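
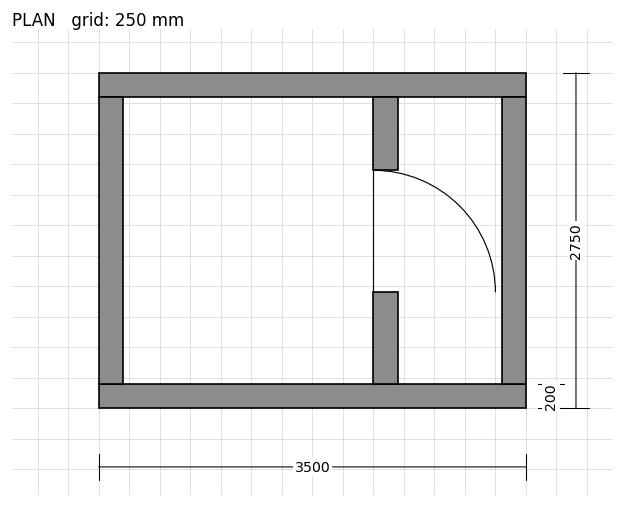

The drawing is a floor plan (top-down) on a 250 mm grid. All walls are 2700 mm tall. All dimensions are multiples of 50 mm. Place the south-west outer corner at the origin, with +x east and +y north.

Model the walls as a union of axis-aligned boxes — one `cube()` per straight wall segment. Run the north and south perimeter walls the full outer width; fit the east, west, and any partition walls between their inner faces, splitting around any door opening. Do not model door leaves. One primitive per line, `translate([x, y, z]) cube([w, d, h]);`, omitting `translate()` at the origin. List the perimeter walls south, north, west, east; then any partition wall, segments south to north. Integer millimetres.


cube([3500, 200, 2700]);
translate([0, 2550, 0]) cube([3500, 200, 2700]);
translate([0, 200, 0]) cube([200, 2350, 2700]);
translate([3300, 200, 0]) cube([200, 2350, 2700]);
translate([2250, 200, 0]) cube([200, 750, 2700]);
translate([2250, 1950, 0]) cube([200, 600, 2700]);


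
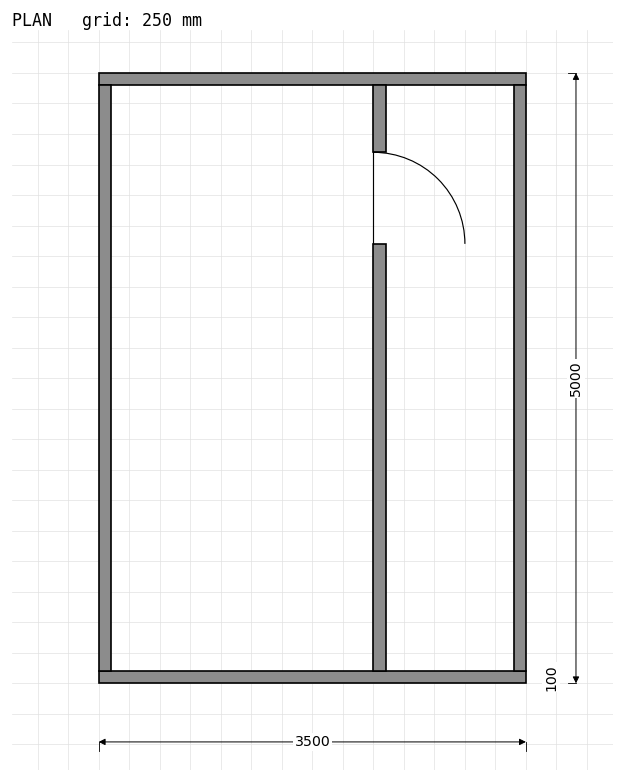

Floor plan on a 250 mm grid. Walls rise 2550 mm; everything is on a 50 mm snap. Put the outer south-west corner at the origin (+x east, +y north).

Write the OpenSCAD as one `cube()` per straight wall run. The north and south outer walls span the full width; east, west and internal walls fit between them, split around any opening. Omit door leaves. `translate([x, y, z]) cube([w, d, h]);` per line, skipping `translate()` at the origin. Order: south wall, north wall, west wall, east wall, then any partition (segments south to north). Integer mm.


cube([3500, 100, 2550]);
translate([0, 4900, 0]) cube([3500, 100, 2550]);
translate([0, 100, 0]) cube([100, 4800, 2550]);
translate([3400, 100, 0]) cube([100, 4800, 2550]);
translate([2250, 100, 0]) cube([100, 3500, 2550]);
translate([2250, 4350, 0]) cube([100, 550, 2550]);


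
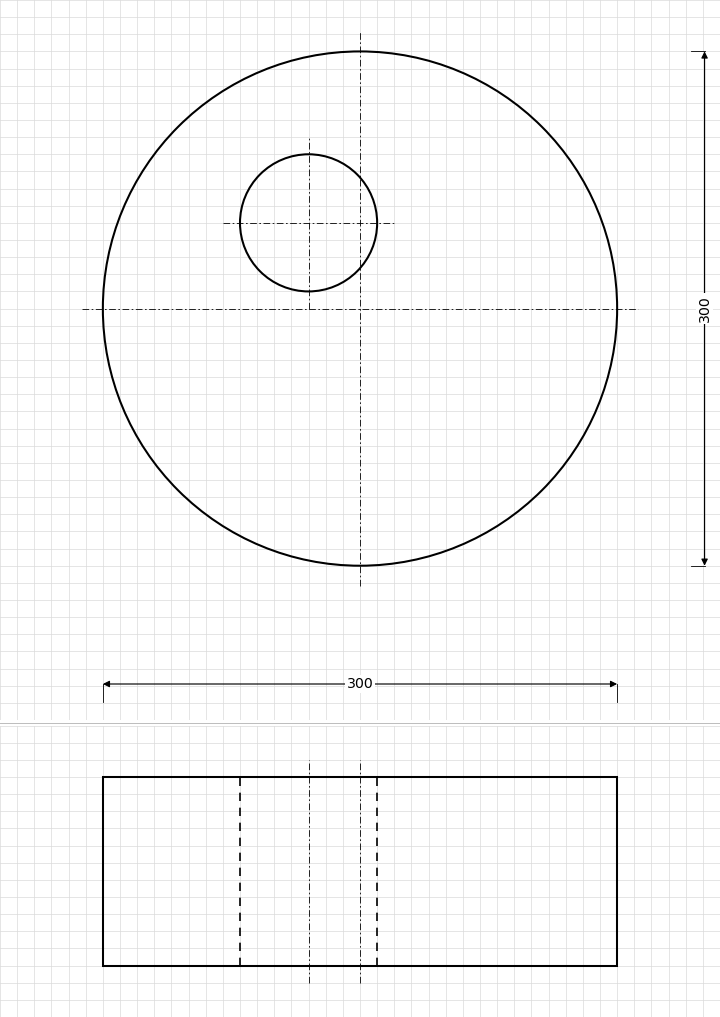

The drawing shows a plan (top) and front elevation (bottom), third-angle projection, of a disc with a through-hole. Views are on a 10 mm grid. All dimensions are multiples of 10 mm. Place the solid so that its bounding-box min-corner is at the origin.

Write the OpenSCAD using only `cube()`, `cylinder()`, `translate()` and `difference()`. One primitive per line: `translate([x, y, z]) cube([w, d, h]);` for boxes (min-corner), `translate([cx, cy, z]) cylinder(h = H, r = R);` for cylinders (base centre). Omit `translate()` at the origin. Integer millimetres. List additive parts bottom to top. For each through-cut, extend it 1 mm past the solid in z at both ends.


difference() {
  translate([150, 150, 0]) cylinder(h = 110, r = 150);
  translate([120, 200, -1]) cylinder(h = 112, r = 40);
}


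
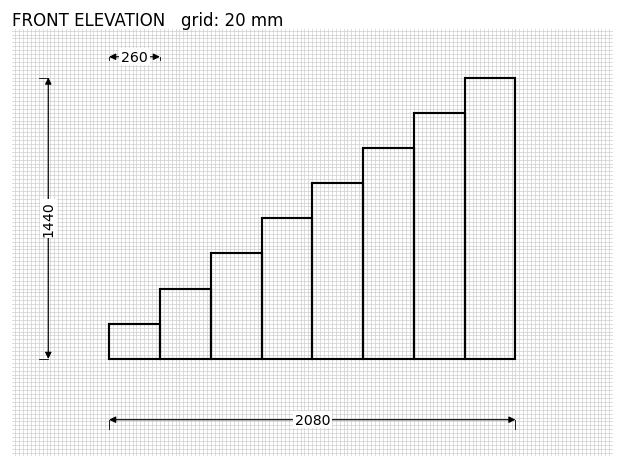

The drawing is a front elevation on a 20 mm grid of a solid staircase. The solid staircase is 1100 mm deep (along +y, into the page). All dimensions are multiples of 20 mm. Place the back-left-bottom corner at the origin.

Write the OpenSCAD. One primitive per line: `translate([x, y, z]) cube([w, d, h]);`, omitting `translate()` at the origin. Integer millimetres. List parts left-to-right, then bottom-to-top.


cube([260, 1100, 180]);
translate([260, 0, 0]) cube([260, 1100, 360]);
translate([520, 0, 0]) cube([260, 1100, 540]);
translate([780, 0, 0]) cube([260, 1100, 720]);
translate([1040, 0, 0]) cube([260, 1100, 900]);
translate([1300, 0, 0]) cube([260, 1100, 1080]);
translate([1560, 0, 0]) cube([260, 1100, 1260]);
translate([1820, 0, 0]) cube([260, 1100, 1440]);


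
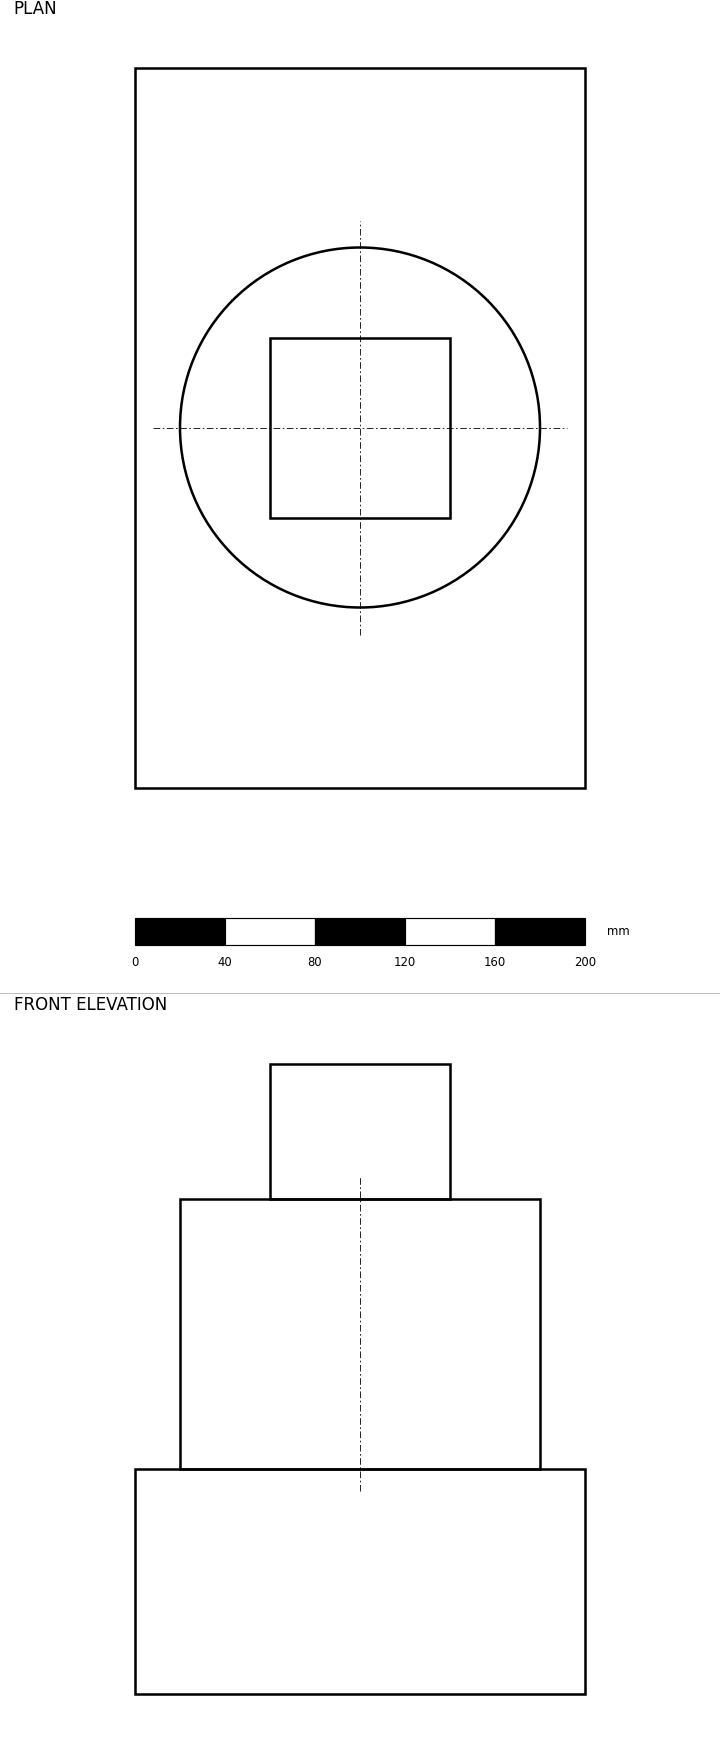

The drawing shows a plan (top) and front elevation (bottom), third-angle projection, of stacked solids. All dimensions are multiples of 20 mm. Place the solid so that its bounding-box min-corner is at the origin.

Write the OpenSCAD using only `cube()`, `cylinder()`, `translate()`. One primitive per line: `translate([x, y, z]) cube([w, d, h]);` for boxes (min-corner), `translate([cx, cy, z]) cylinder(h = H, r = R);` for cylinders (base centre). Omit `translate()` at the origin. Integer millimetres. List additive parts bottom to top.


cube([200, 320, 100]);
translate([100, 160, 100]) cylinder(h = 120, r = 80);
translate([60, 120, 220]) cube([80, 80, 60]);


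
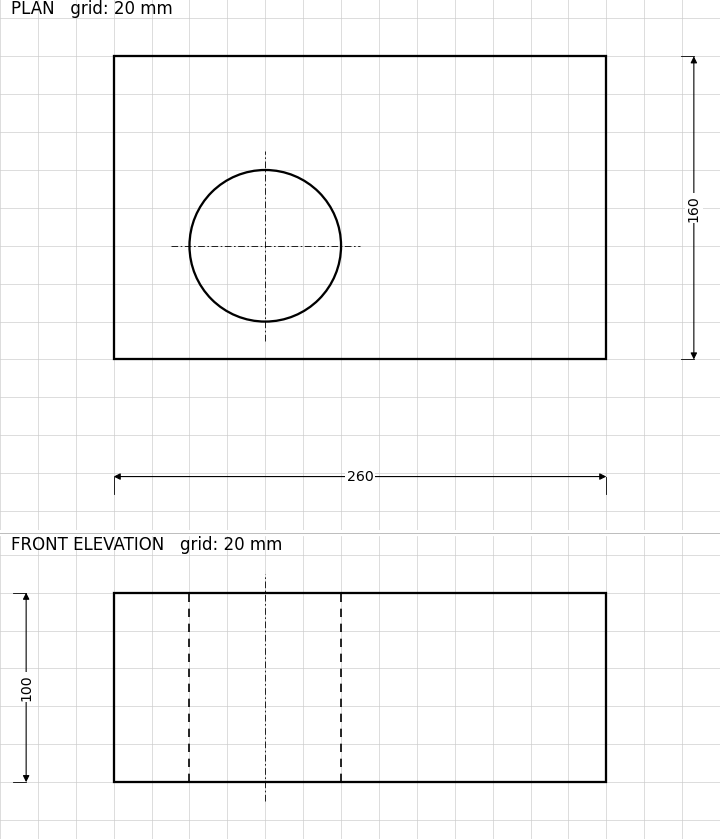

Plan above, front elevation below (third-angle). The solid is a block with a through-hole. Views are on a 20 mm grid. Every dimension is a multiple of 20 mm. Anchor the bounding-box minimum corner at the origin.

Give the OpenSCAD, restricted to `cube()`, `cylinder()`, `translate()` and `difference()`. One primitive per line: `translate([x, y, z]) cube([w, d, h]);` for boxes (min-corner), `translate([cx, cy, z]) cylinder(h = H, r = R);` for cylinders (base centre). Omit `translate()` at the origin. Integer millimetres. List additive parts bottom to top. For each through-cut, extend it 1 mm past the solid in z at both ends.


difference() {
  cube([260, 160, 100]);
  translate([80, 60, -1]) cylinder(h = 102, r = 40);
}


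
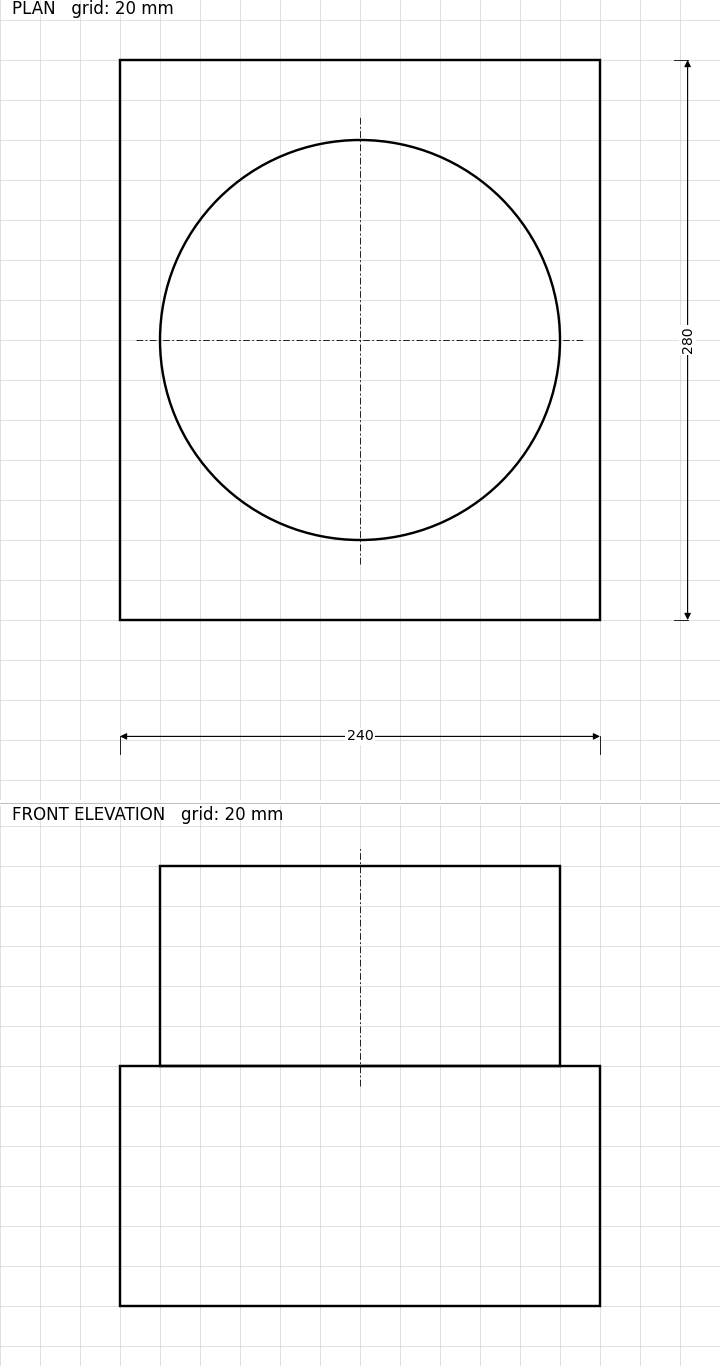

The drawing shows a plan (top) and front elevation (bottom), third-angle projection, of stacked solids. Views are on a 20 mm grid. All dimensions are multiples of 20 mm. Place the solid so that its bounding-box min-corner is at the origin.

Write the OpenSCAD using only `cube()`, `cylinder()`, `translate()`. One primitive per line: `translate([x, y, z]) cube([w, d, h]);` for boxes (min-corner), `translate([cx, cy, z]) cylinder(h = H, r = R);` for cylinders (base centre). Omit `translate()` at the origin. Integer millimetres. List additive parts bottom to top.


cube([240, 280, 120]);
translate([120, 140, 120]) cylinder(h = 100, r = 100);


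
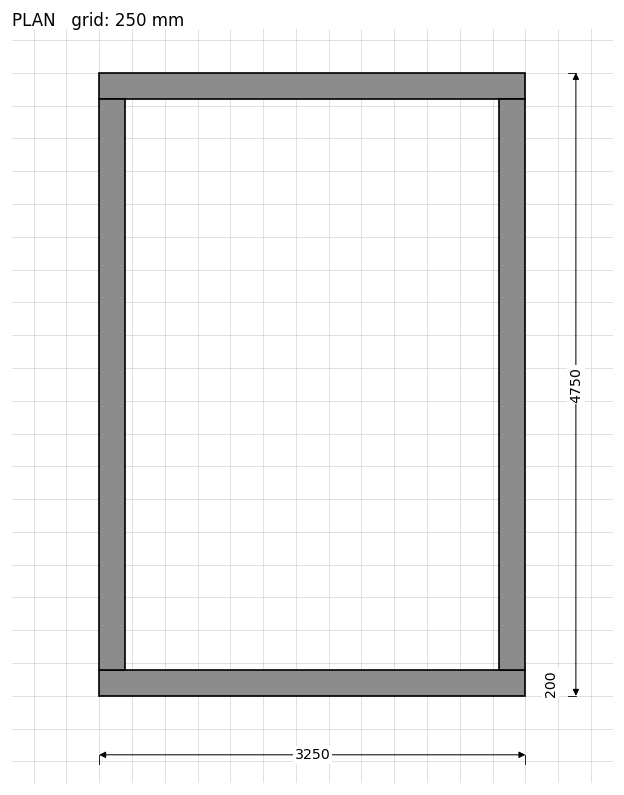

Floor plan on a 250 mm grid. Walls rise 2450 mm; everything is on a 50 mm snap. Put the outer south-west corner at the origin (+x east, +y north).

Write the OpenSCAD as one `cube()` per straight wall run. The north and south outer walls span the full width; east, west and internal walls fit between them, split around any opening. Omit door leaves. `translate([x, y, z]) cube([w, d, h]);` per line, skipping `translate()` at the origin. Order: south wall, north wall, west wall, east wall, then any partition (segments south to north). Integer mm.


cube([3250, 200, 2450]);
translate([0, 4550, 0]) cube([3250, 200, 2450]);
translate([0, 200, 0]) cube([200, 4350, 2450]);
translate([3050, 200, 0]) cube([200, 4350, 2450]);


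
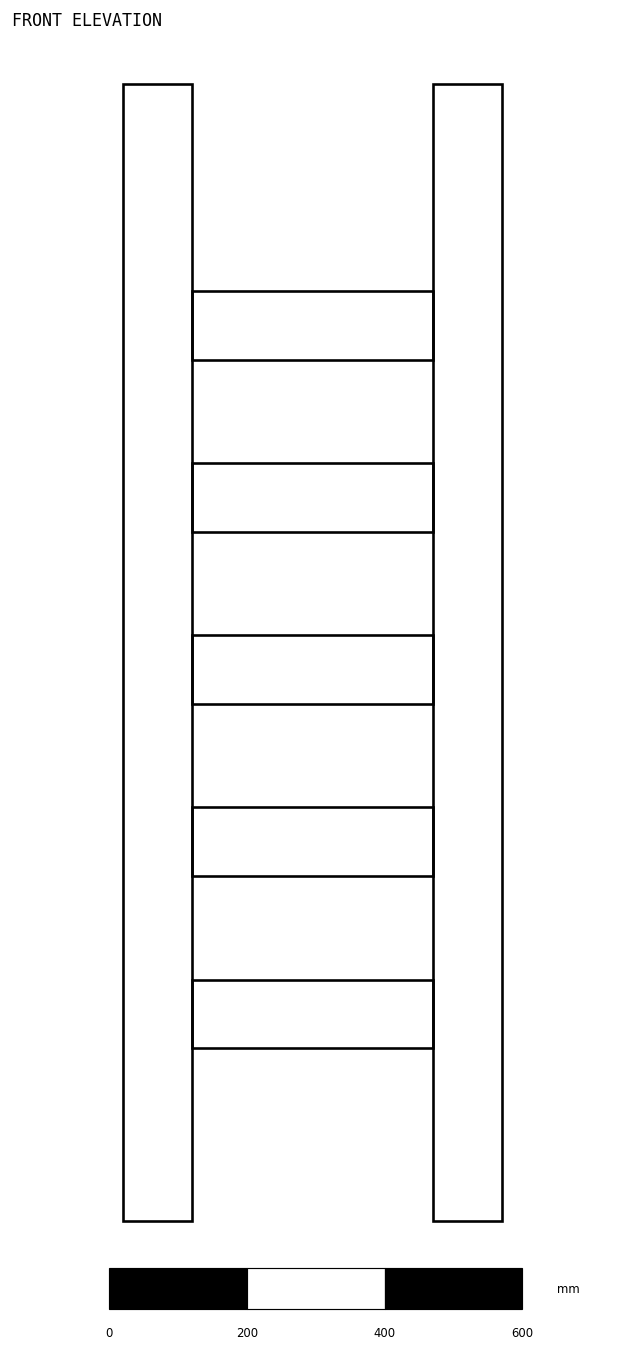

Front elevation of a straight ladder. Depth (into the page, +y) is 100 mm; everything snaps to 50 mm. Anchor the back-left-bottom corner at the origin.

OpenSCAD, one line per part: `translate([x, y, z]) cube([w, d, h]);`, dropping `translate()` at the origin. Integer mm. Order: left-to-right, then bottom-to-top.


cube([100, 100, 1650]);
translate([100, 0, 250]) cube([350, 100, 100]);
translate([100, 0, 500]) cube([350, 100, 100]);
translate([100, 0, 750]) cube([350, 100, 100]);
translate([100, 0, 1000]) cube([350, 100, 100]);
translate([100, 0, 1250]) cube([350, 100, 100]);
translate([450, 0, 0]) cube([100, 100, 1650]);


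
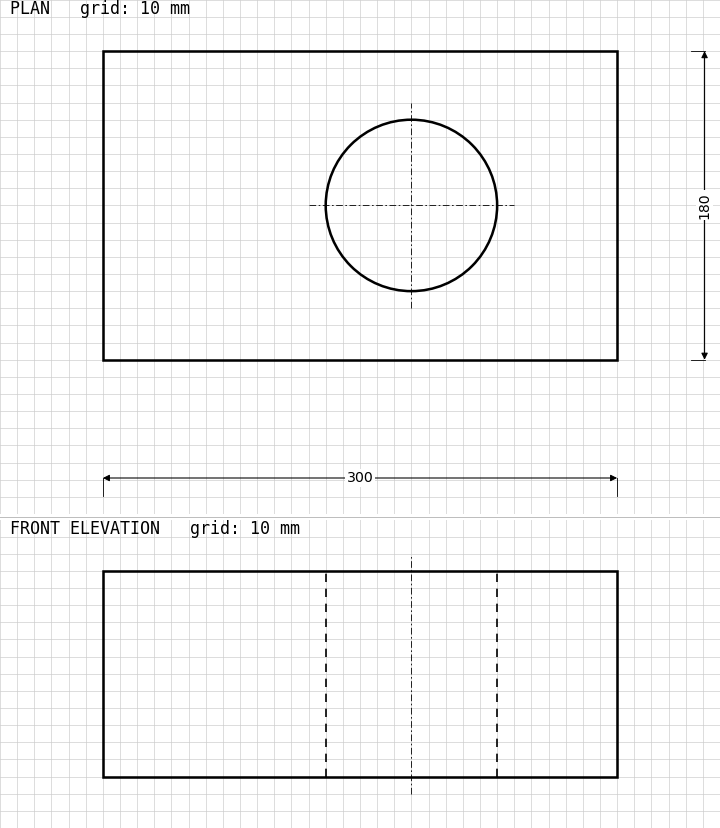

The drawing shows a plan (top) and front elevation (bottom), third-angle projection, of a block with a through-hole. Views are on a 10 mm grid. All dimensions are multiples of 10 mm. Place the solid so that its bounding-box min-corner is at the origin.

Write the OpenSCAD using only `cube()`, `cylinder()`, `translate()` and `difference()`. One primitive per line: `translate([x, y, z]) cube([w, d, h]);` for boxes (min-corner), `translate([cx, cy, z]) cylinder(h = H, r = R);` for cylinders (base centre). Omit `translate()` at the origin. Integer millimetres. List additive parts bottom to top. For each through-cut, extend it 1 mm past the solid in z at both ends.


difference() {
  cube([300, 180, 120]);
  translate([180, 90, -1]) cylinder(h = 122, r = 50);
}


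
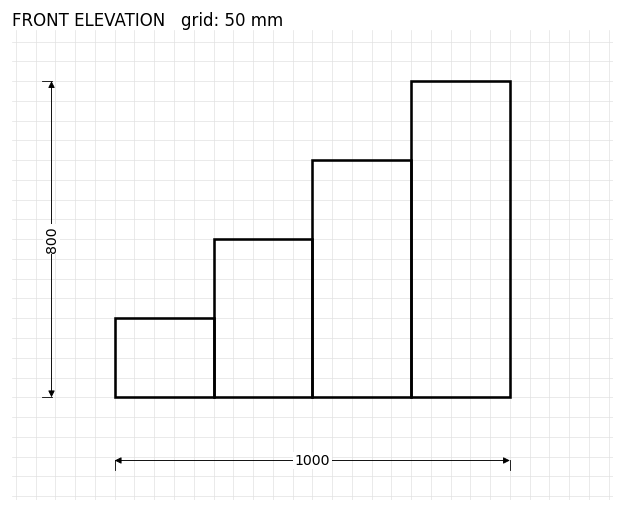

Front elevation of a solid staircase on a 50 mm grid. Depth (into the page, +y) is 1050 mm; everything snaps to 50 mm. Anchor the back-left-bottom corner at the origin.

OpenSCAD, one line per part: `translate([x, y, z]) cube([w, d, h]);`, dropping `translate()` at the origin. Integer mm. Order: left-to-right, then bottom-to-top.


cube([250, 1050, 200]);
translate([250, 0, 0]) cube([250, 1050, 400]);
translate([500, 0, 0]) cube([250, 1050, 600]);
translate([750, 0, 0]) cube([250, 1050, 800]);


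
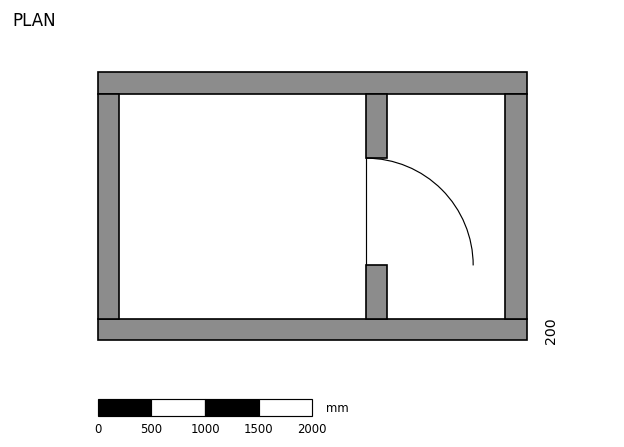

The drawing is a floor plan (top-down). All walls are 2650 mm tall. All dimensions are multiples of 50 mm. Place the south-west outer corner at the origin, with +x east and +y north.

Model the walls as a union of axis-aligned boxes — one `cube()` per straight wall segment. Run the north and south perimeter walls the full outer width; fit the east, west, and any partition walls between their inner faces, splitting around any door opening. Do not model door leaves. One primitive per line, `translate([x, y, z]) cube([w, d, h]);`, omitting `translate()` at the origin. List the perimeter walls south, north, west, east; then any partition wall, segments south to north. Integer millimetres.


cube([4000, 200, 2650]);
translate([0, 2300, 0]) cube([4000, 200, 2650]);
translate([0, 200, 0]) cube([200, 2100, 2650]);
translate([3800, 200, 0]) cube([200, 2100, 2650]);
translate([2500, 200, 0]) cube([200, 500, 2650]);
translate([2500, 1700, 0]) cube([200, 600, 2650]);


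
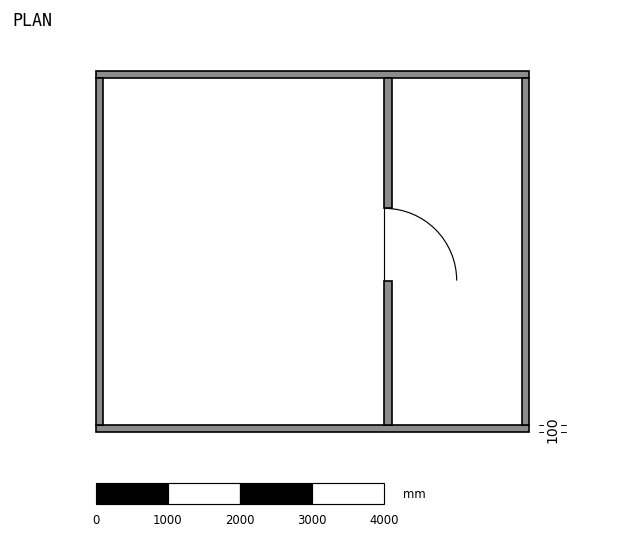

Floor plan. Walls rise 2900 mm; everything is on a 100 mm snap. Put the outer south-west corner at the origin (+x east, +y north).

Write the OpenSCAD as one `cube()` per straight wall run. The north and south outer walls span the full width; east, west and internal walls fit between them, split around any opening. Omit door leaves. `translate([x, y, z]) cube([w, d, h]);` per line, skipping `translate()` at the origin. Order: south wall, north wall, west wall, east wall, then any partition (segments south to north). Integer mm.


cube([6000, 100, 2900]);
translate([0, 4900, 0]) cube([6000, 100, 2900]);
translate([0, 100, 0]) cube([100, 4800, 2900]);
translate([5900, 100, 0]) cube([100, 4800, 2900]);
translate([4000, 100, 0]) cube([100, 2000, 2900]);
translate([4000, 3100, 0]) cube([100, 1800, 2900]);


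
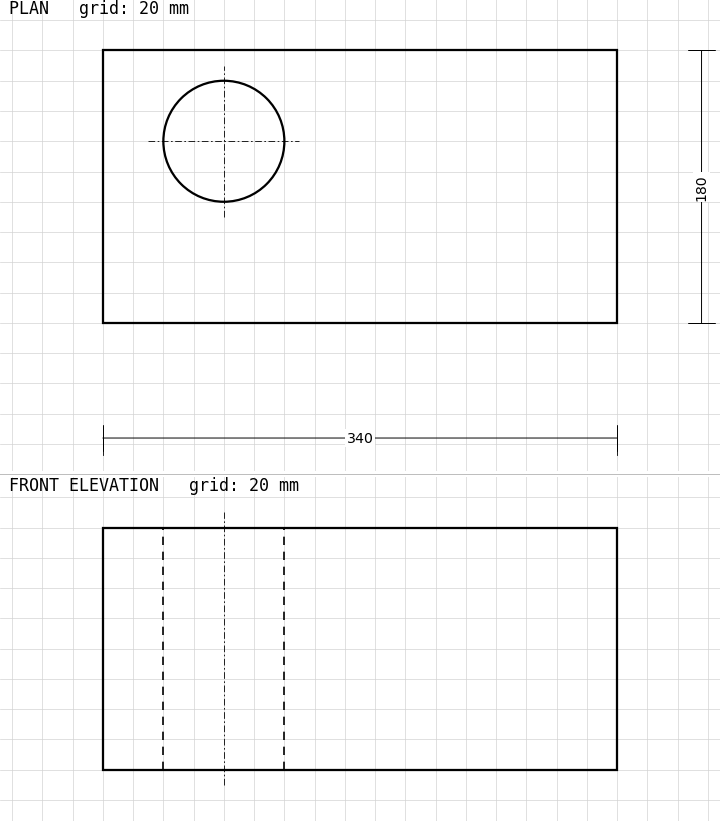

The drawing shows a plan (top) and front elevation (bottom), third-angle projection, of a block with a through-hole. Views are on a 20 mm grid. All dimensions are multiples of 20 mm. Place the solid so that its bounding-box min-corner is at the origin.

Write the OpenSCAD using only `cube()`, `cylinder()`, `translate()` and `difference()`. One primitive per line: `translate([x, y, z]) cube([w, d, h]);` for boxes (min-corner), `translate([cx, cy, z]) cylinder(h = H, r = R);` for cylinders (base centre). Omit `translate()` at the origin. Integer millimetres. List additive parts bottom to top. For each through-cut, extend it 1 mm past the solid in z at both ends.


difference() {
  cube([340, 180, 160]);
  translate([80, 120, -1]) cylinder(h = 162, r = 40);
}


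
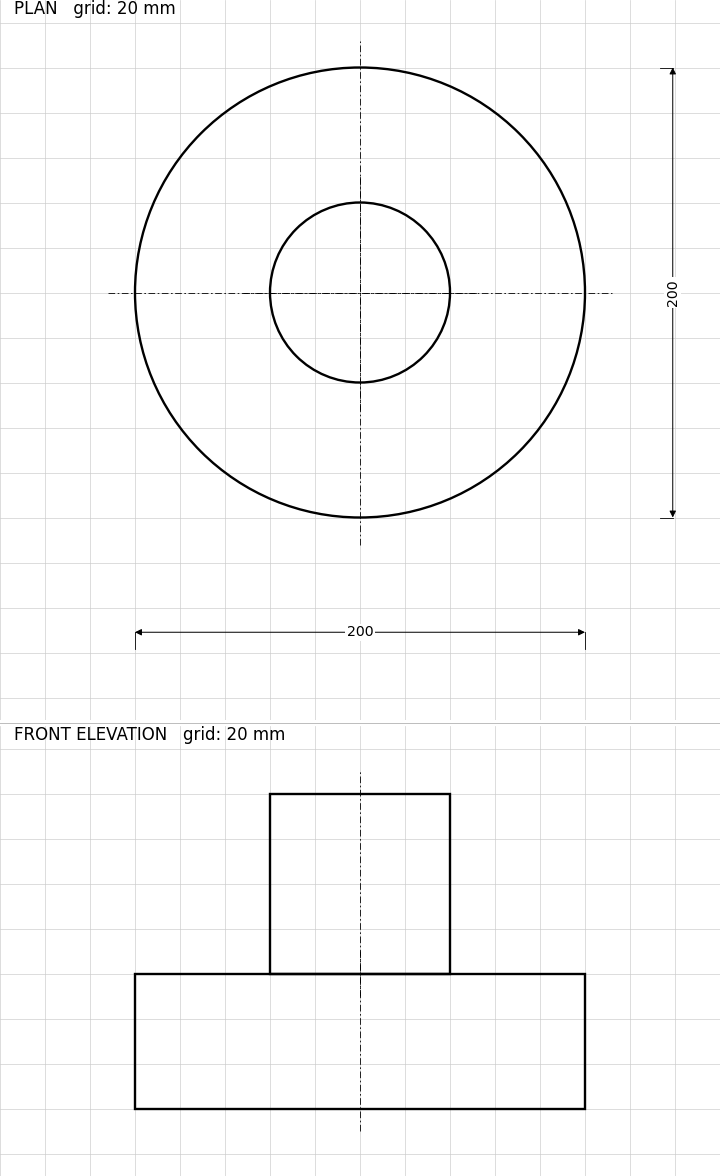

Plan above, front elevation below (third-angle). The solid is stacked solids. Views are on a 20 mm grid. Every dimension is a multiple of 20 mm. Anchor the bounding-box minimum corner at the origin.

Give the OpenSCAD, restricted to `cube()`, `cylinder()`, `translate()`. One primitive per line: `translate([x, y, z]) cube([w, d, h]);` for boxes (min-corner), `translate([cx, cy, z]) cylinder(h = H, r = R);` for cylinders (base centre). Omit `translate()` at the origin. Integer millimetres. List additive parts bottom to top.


translate([100, 100, 0]) cylinder(h = 60, r = 100);
translate([100, 100, 60]) cylinder(h = 80, r = 40);


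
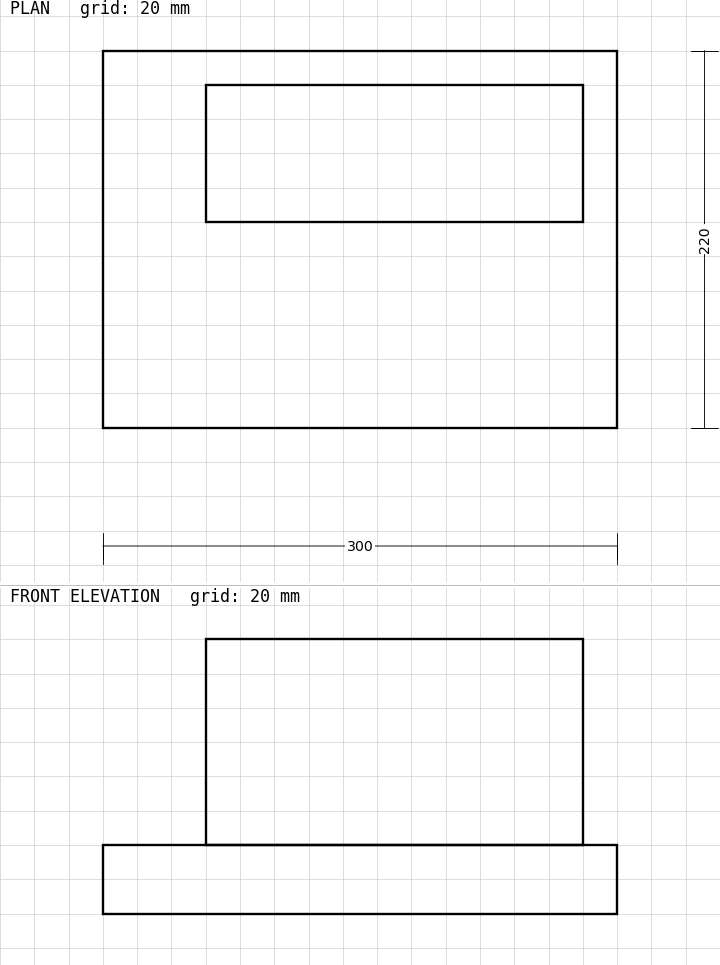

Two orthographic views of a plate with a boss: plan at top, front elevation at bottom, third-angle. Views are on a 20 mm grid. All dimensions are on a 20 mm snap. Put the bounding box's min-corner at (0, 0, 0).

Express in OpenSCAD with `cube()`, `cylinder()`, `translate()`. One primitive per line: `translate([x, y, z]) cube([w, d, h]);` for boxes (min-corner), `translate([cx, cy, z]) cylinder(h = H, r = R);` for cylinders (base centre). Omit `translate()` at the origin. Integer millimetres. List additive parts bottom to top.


cube([300, 220, 40]);
translate([60, 120, 40]) cube([220, 80, 120]);


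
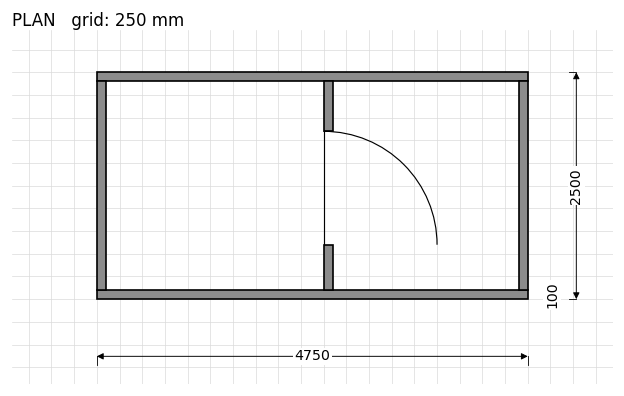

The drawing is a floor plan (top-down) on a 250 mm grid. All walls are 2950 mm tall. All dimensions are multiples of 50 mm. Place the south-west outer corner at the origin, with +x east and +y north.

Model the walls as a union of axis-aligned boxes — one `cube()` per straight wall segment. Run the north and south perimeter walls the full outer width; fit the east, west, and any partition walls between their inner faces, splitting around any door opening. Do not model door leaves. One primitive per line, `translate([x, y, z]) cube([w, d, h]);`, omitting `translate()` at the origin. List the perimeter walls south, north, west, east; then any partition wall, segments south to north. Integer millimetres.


cube([4750, 100, 2950]);
translate([0, 2400, 0]) cube([4750, 100, 2950]);
translate([0, 100, 0]) cube([100, 2300, 2950]);
translate([4650, 100, 0]) cube([100, 2300, 2950]);
translate([2500, 100, 0]) cube([100, 500, 2950]);
translate([2500, 1850, 0]) cube([100, 550, 2950]);


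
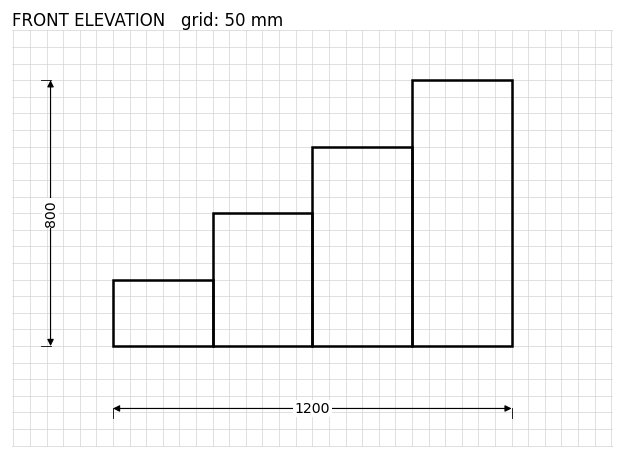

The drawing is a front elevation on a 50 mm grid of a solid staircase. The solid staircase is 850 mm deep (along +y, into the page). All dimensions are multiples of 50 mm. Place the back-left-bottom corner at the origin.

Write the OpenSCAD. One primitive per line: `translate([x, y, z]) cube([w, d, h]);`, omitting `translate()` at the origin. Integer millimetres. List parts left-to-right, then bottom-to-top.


cube([300, 850, 200]);
translate([300, 0, 0]) cube([300, 850, 400]);
translate([600, 0, 0]) cube([300, 850, 600]);
translate([900, 0, 0]) cube([300, 850, 800]);


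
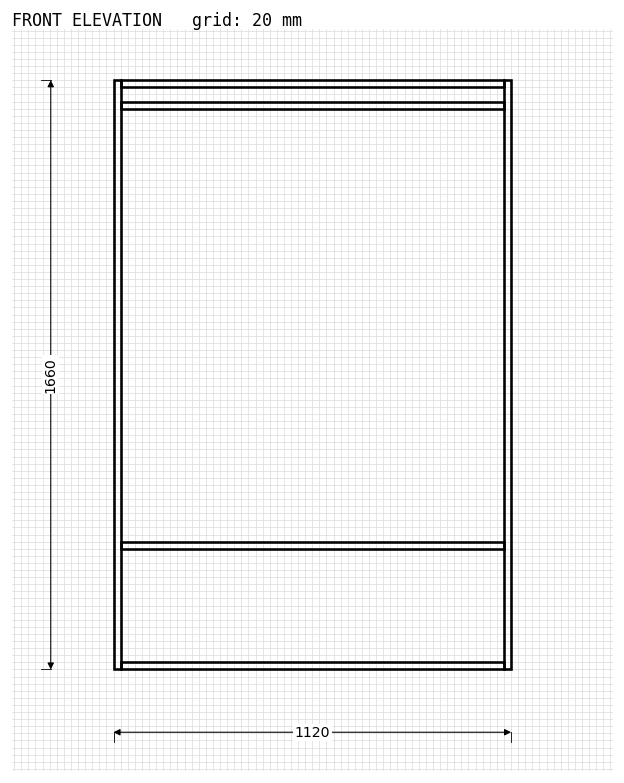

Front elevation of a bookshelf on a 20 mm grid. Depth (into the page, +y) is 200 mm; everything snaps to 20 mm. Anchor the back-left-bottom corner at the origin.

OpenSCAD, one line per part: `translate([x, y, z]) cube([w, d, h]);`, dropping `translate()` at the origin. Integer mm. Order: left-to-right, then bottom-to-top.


cube([20, 200, 1660]);
translate([20, 0, 0]) cube([1080, 200, 20]);
translate([20, 0, 340]) cube([1080, 200, 20]);
translate([20, 0, 1580]) cube([1080, 200, 20]);
translate([20, 0, 1640]) cube([1080, 200, 20]);
translate([1100, 0, 0]) cube([20, 200, 1660]);


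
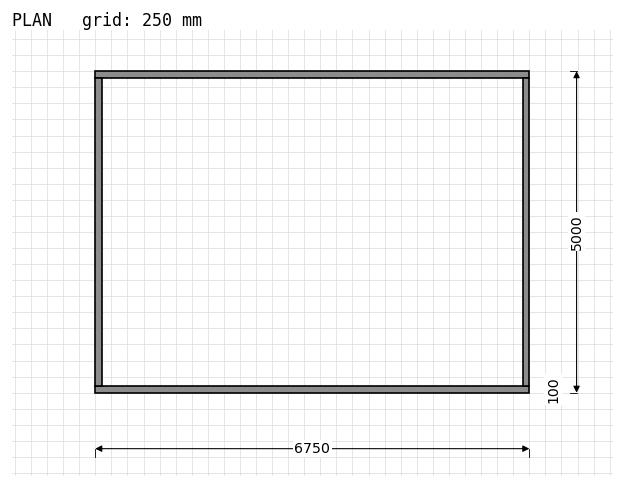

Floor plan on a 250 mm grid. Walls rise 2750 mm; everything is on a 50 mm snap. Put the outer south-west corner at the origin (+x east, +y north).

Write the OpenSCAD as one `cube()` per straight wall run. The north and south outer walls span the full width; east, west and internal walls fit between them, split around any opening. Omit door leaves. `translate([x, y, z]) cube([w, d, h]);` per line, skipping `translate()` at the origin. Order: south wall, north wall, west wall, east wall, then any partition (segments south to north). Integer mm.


cube([6750, 100, 2750]);
translate([0, 4900, 0]) cube([6750, 100, 2750]);
translate([0, 100, 0]) cube([100, 4800, 2750]);
translate([6650, 100, 0]) cube([100, 4800, 2750]);


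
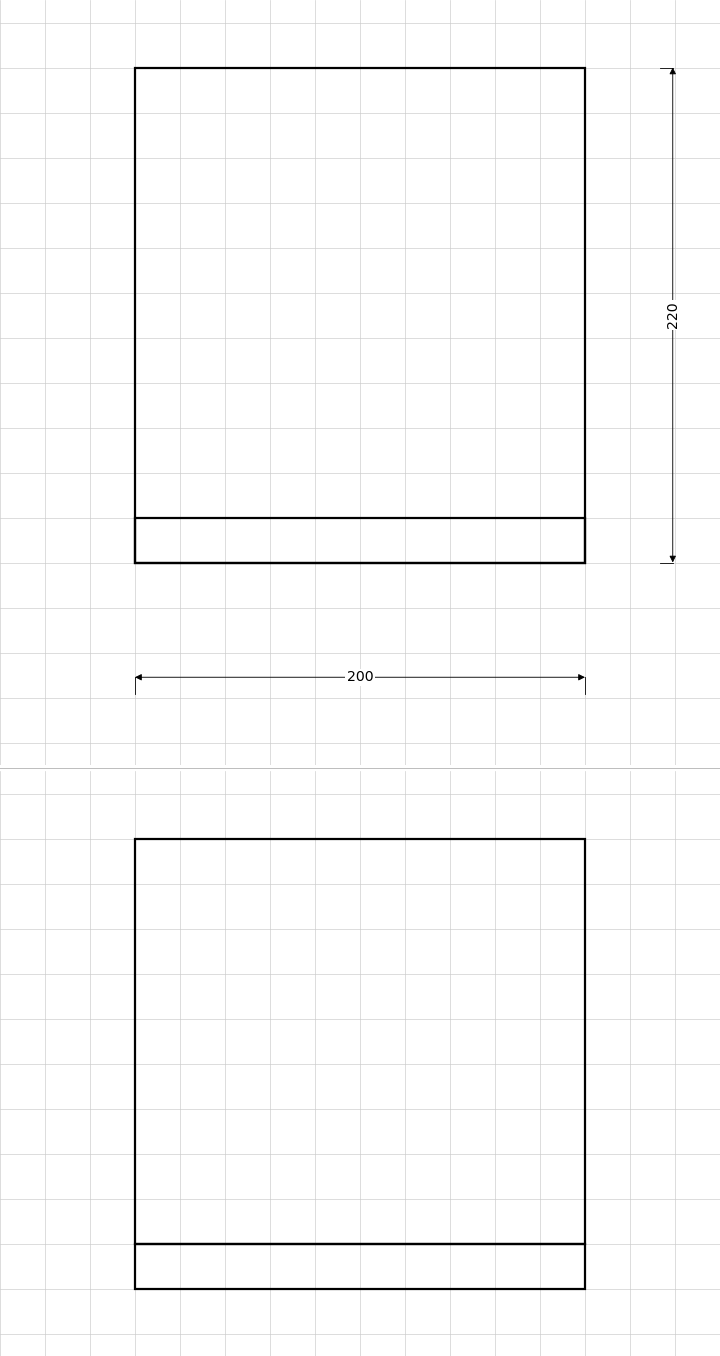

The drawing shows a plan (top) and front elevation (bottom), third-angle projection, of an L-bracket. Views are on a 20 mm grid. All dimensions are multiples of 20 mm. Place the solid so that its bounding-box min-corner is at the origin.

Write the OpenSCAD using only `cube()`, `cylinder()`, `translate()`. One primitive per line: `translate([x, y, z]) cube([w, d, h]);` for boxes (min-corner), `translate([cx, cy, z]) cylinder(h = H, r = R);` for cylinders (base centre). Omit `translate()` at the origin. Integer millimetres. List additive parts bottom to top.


cube([200, 220, 20]);
translate([0, 0, 20]) cube([200, 20, 180]);


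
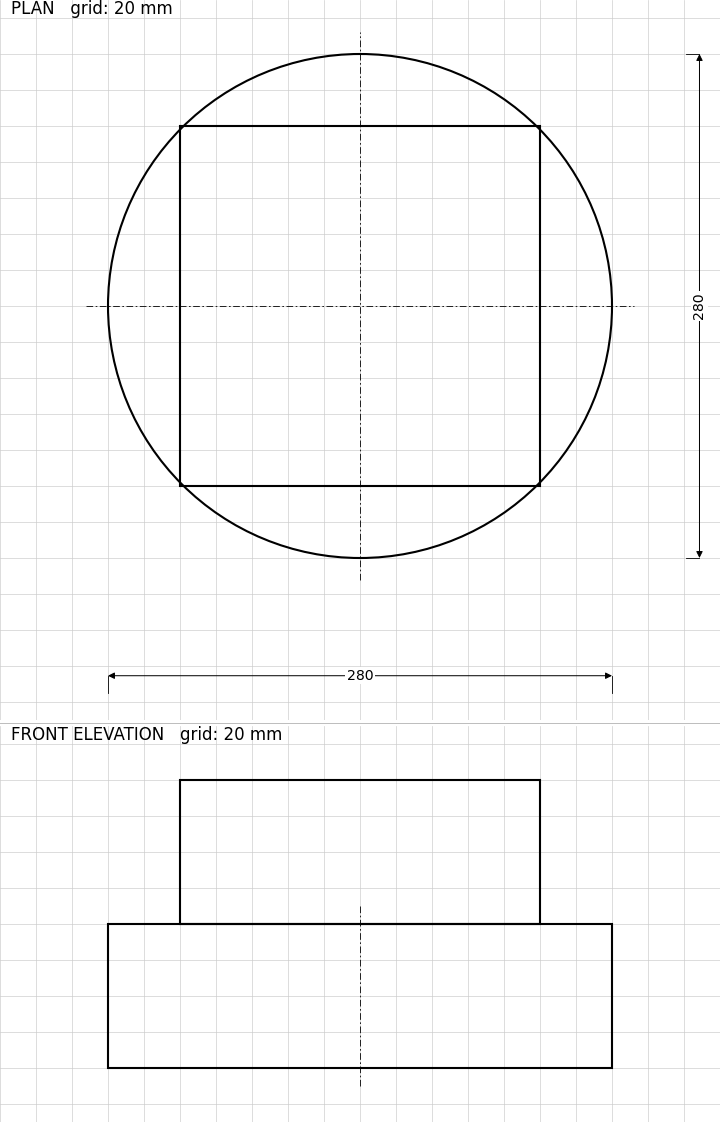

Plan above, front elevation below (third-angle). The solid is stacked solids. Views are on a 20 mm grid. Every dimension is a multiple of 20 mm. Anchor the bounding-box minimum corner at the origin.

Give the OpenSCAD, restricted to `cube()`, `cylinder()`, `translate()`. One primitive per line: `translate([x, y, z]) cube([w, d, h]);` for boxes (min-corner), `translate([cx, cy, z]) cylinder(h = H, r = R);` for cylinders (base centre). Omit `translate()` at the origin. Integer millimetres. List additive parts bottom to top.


translate([140, 140, 0]) cylinder(h = 80, r = 140);
translate([40, 40, 80]) cube([200, 200, 80]);


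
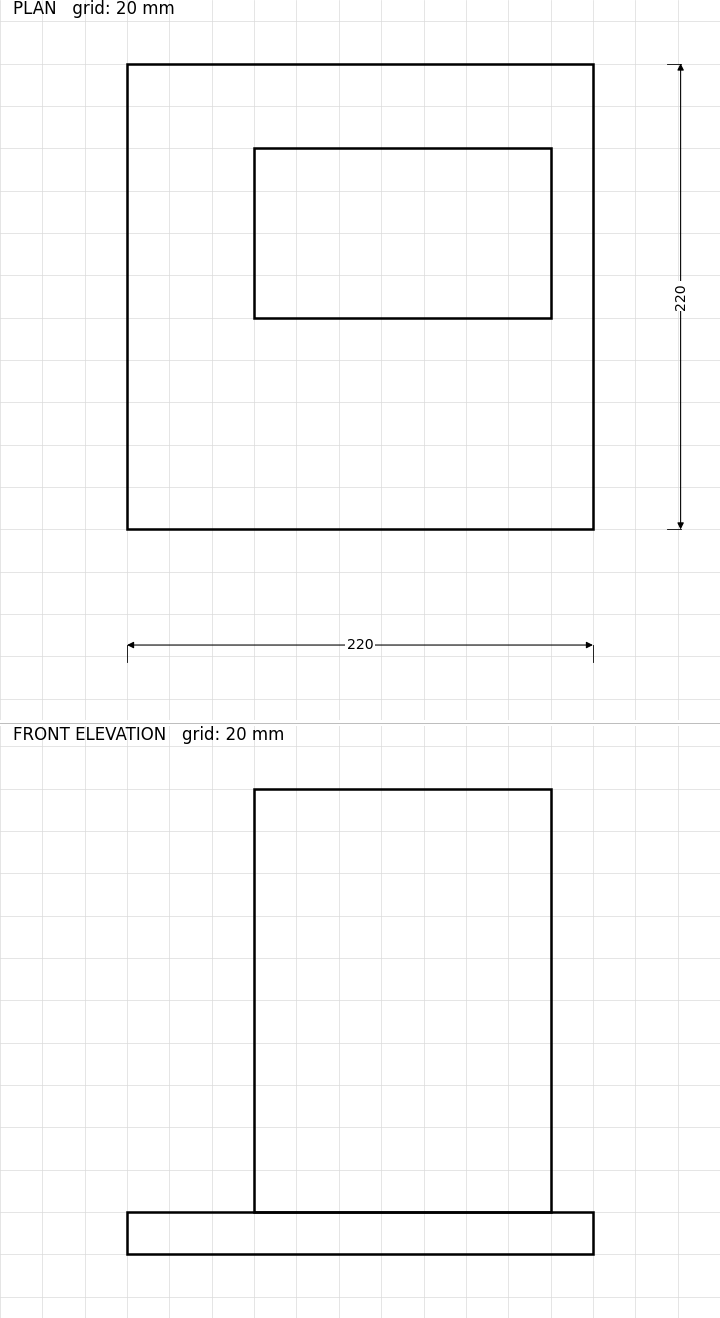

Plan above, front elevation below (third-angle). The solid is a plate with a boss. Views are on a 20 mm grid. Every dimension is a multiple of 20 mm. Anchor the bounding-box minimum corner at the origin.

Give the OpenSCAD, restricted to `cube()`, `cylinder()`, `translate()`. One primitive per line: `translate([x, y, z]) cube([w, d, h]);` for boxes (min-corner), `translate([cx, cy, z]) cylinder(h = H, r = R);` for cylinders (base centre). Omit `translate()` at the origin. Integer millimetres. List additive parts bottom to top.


cube([220, 220, 20]);
translate([60, 100, 20]) cube([140, 80, 200]);


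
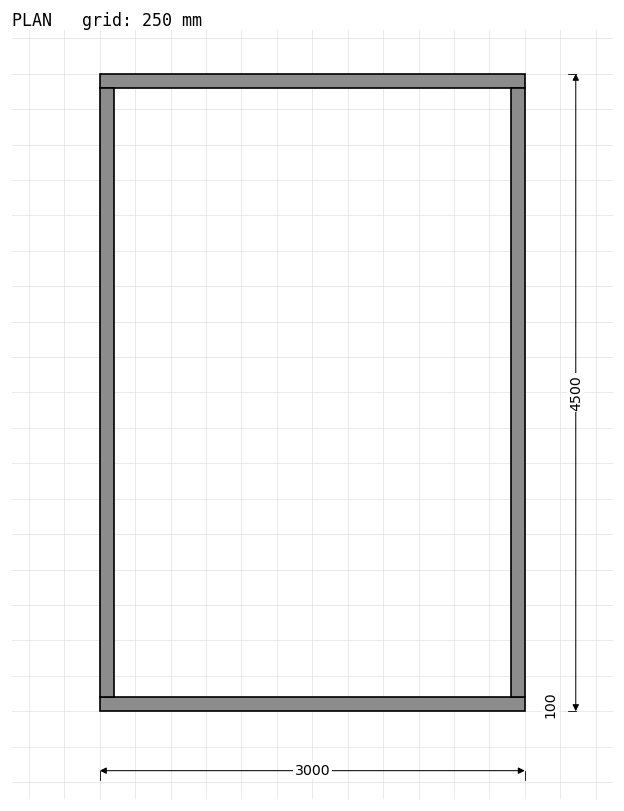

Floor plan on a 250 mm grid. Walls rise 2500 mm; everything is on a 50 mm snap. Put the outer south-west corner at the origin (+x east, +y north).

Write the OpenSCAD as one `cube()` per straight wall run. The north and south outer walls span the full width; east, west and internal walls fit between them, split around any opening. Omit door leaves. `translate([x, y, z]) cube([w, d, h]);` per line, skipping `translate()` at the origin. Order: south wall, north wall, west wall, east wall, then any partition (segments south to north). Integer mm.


cube([3000, 100, 2500]);
translate([0, 4400, 0]) cube([3000, 100, 2500]);
translate([0, 100, 0]) cube([100, 4300, 2500]);
translate([2900, 100, 0]) cube([100, 4300, 2500]);


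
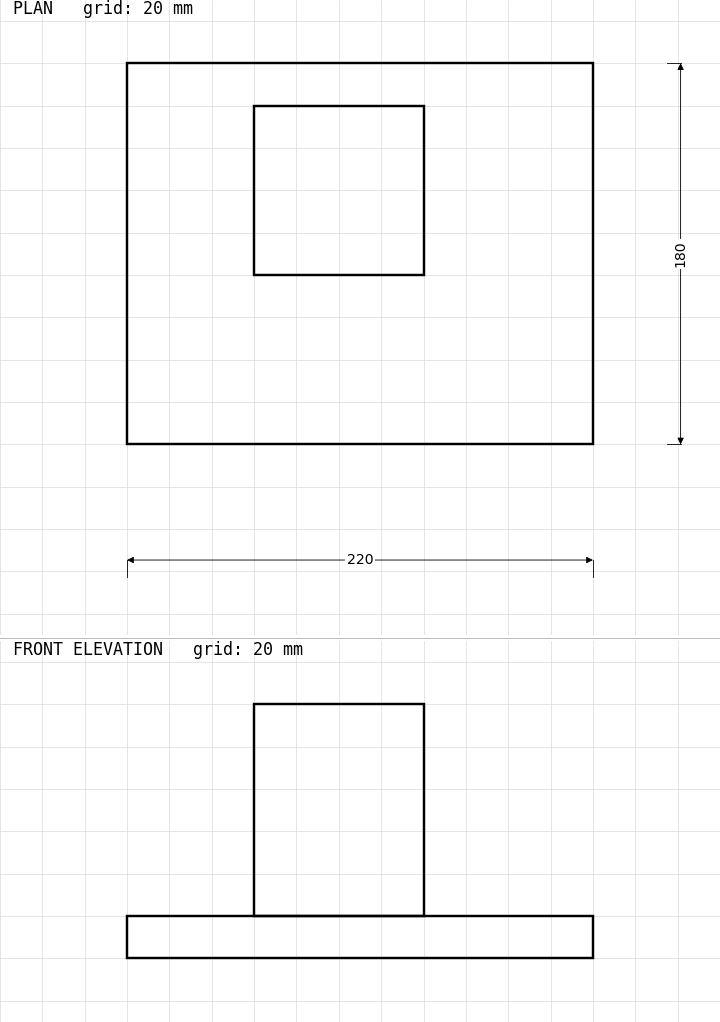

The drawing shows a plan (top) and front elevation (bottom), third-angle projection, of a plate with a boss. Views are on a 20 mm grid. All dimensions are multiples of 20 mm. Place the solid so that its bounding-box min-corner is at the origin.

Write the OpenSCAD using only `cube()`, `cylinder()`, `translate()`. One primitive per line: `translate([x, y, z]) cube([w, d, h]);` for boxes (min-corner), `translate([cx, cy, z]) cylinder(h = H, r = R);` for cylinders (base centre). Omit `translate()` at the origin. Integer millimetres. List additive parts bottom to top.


cube([220, 180, 20]);
translate([60, 80, 20]) cube([80, 80, 100]);


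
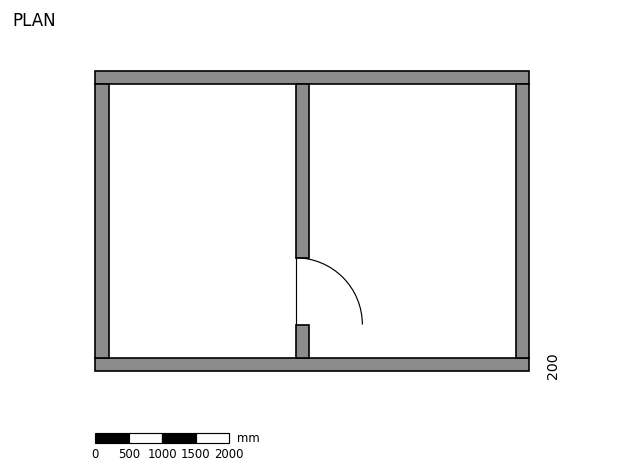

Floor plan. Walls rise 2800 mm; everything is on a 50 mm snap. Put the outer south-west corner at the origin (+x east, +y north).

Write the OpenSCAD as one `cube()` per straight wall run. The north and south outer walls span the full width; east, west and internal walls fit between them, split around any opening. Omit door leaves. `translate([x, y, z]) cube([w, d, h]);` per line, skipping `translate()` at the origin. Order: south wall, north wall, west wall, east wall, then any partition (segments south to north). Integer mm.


cube([6500, 200, 2800]);
translate([0, 4300, 0]) cube([6500, 200, 2800]);
translate([0, 200, 0]) cube([200, 4100, 2800]);
translate([6300, 200, 0]) cube([200, 4100, 2800]);
translate([3000, 200, 0]) cube([200, 500, 2800]);
translate([3000, 1700, 0]) cube([200, 2600, 2800]);


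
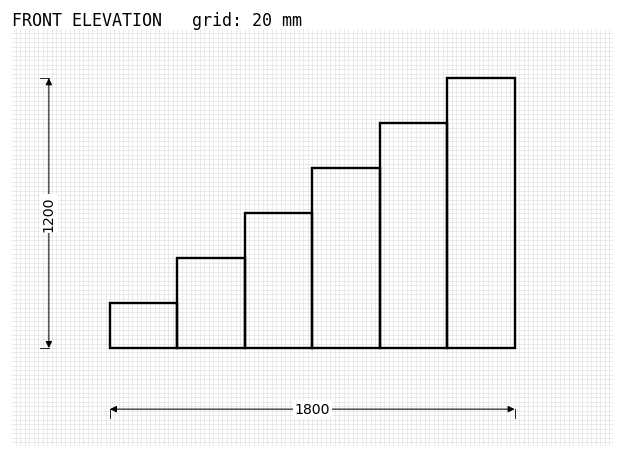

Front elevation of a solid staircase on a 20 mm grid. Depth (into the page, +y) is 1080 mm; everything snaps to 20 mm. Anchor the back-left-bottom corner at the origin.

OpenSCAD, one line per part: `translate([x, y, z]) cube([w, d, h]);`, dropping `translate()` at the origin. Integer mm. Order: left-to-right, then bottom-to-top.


cube([300, 1080, 200]);
translate([300, 0, 0]) cube([300, 1080, 400]);
translate([600, 0, 0]) cube([300, 1080, 600]);
translate([900, 0, 0]) cube([300, 1080, 800]);
translate([1200, 0, 0]) cube([300, 1080, 1000]);
translate([1500, 0, 0]) cube([300, 1080, 1200]);


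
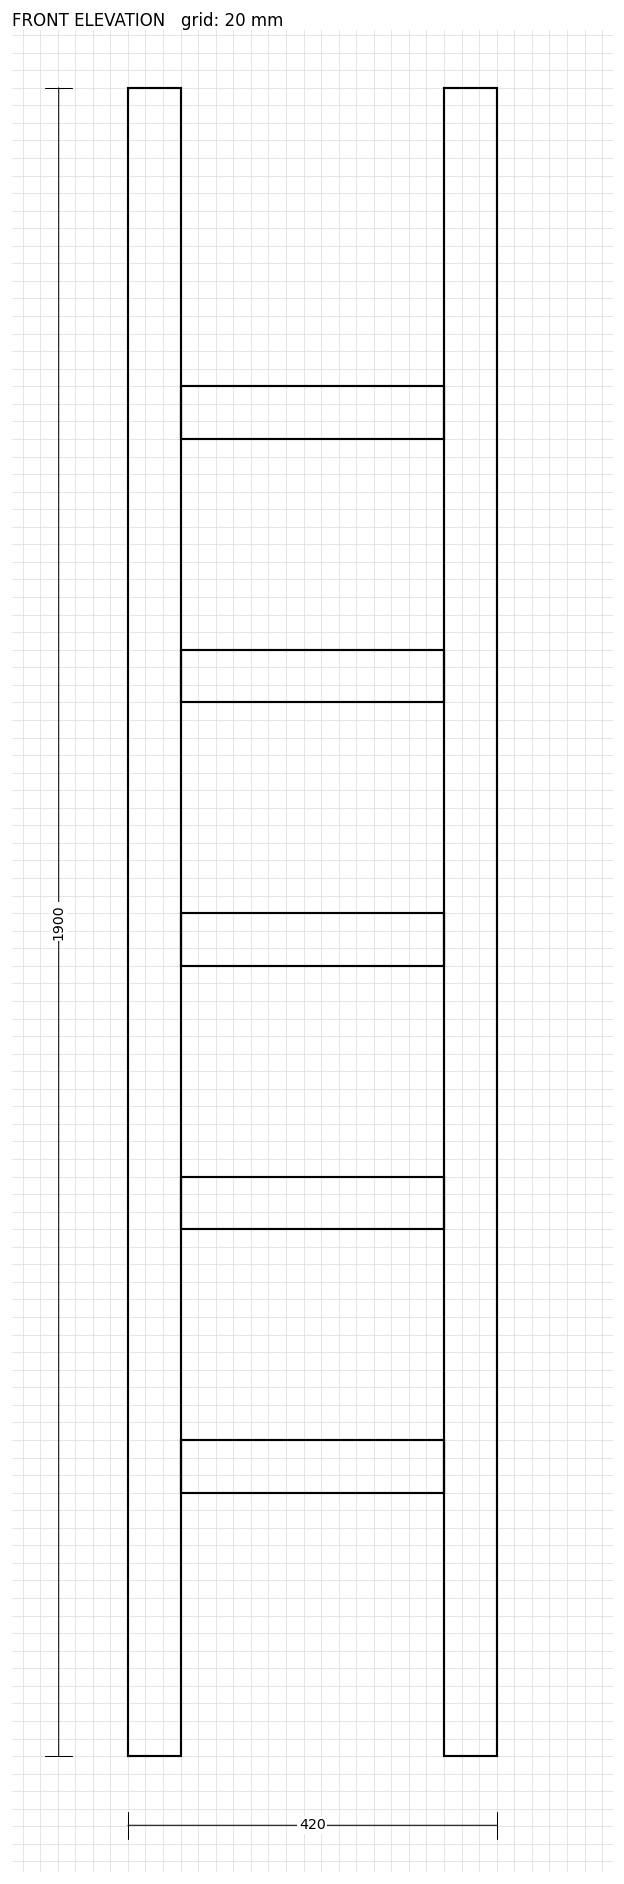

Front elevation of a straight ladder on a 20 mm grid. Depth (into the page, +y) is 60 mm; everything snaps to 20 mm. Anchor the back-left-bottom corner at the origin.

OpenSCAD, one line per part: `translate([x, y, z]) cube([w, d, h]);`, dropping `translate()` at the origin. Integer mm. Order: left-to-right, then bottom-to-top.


cube([60, 60, 1900]);
translate([60, 0, 300]) cube([300, 60, 60]);
translate([60, 0, 600]) cube([300, 60, 60]);
translate([60, 0, 900]) cube([300, 60, 60]);
translate([60, 0, 1200]) cube([300, 60, 60]);
translate([60, 0, 1500]) cube([300, 60, 60]);
translate([360, 0, 0]) cube([60, 60, 1900]);


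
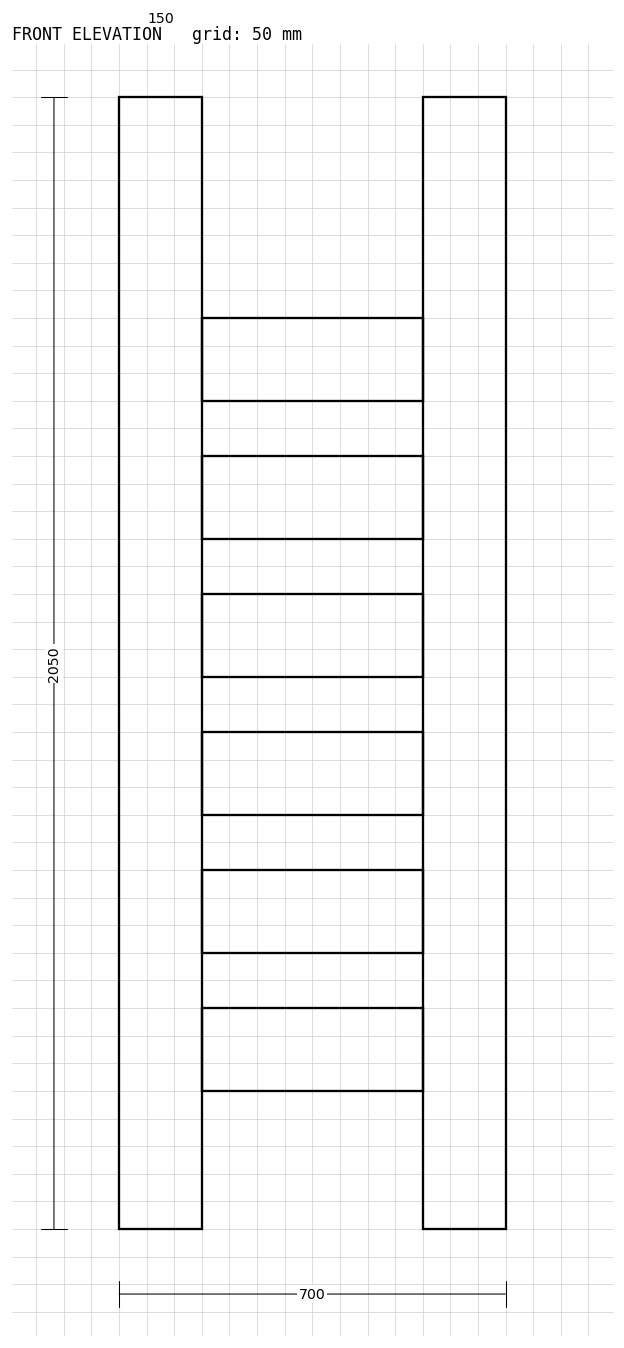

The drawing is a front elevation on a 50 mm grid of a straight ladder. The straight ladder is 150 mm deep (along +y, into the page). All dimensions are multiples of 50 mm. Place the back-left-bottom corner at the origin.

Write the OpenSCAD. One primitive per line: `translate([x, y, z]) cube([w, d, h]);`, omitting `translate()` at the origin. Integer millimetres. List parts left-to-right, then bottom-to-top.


cube([150, 150, 2050]);
translate([150, 0, 250]) cube([400, 150, 150]);
translate([150, 0, 500]) cube([400, 150, 150]);
translate([150, 0, 750]) cube([400, 150, 150]);
translate([150, 0, 1000]) cube([400, 150, 150]);
translate([150, 0, 1250]) cube([400, 150, 150]);
translate([150, 0, 1500]) cube([400, 150, 150]);
translate([550, 0, 0]) cube([150, 150, 2050]);


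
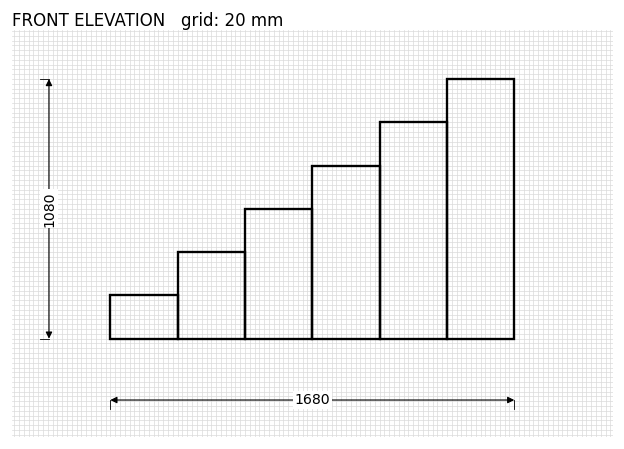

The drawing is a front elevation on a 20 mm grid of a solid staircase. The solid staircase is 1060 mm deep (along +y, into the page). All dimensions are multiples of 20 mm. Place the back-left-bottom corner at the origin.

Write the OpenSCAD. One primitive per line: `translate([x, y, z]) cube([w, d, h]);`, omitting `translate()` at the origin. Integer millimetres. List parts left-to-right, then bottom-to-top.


cube([280, 1060, 180]);
translate([280, 0, 0]) cube([280, 1060, 360]);
translate([560, 0, 0]) cube([280, 1060, 540]);
translate([840, 0, 0]) cube([280, 1060, 720]);
translate([1120, 0, 0]) cube([280, 1060, 900]);
translate([1400, 0, 0]) cube([280, 1060, 1080]);


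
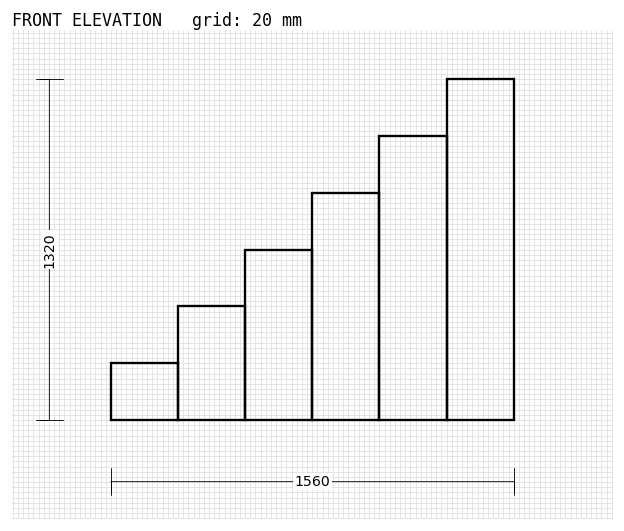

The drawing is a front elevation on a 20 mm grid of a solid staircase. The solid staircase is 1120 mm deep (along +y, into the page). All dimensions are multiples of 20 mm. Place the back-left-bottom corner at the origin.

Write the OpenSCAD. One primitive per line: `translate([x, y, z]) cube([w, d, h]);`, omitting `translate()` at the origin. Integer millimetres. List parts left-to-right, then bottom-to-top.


cube([260, 1120, 220]);
translate([260, 0, 0]) cube([260, 1120, 440]);
translate([520, 0, 0]) cube([260, 1120, 660]);
translate([780, 0, 0]) cube([260, 1120, 880]);
translate([1040, 0, 0]) cube([260, 1120, 1100]);
translate([1300, 0, 0]) cube([260, 1120, 1320]);


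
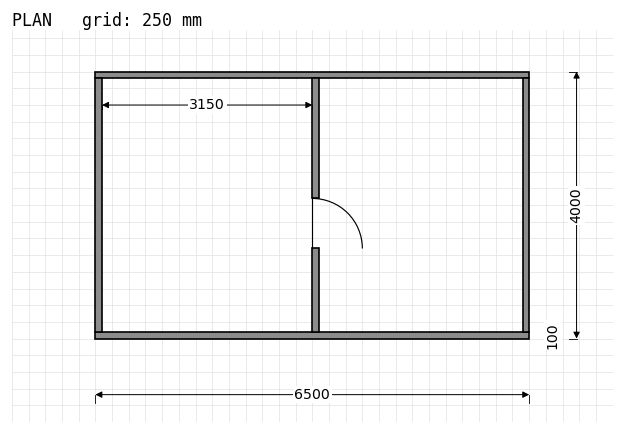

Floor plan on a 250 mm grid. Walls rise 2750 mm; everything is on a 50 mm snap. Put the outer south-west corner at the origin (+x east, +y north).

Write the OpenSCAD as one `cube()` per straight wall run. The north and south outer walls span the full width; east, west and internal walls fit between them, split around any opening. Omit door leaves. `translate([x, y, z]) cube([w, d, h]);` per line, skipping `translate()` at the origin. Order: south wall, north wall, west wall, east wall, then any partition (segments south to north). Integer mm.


cube([6500, 100, 2750]);
translate([0, 3900, 0]) cube([6500, 100, 2750]);
translate([0, 100, 0]) cube([100, 3800, 2750]);
translate([6400, 100, 0]) cube([100, 3800, 2750]);
translate([3250, 100, 0]) cube([100, 1250, 2750]);
translate([3250, 2100, 0]) cube([100, 1800, 2750]);


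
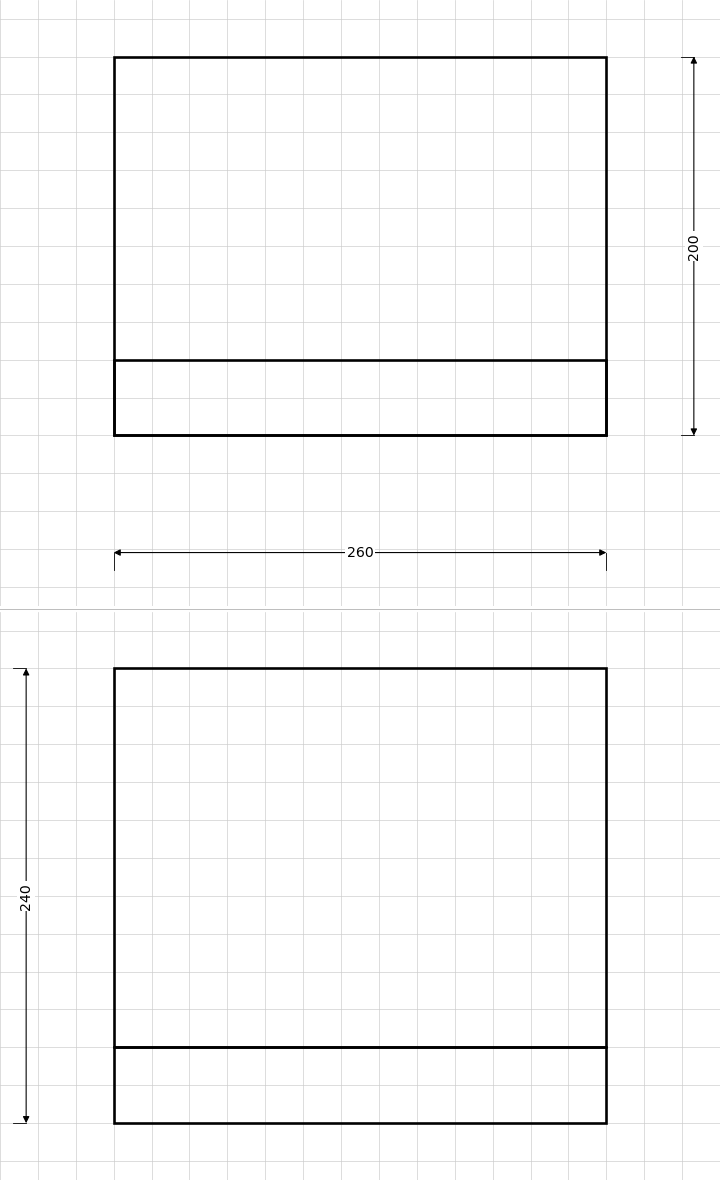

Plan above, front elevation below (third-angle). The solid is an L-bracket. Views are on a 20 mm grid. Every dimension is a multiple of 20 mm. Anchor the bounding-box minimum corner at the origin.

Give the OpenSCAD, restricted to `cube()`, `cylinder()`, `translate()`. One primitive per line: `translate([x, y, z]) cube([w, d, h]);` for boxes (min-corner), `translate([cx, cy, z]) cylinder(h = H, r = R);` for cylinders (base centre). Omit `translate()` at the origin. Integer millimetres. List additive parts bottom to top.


cube([260, 200, 40]);
translate([0, 0, 40]) cube([260, 40, 200]);


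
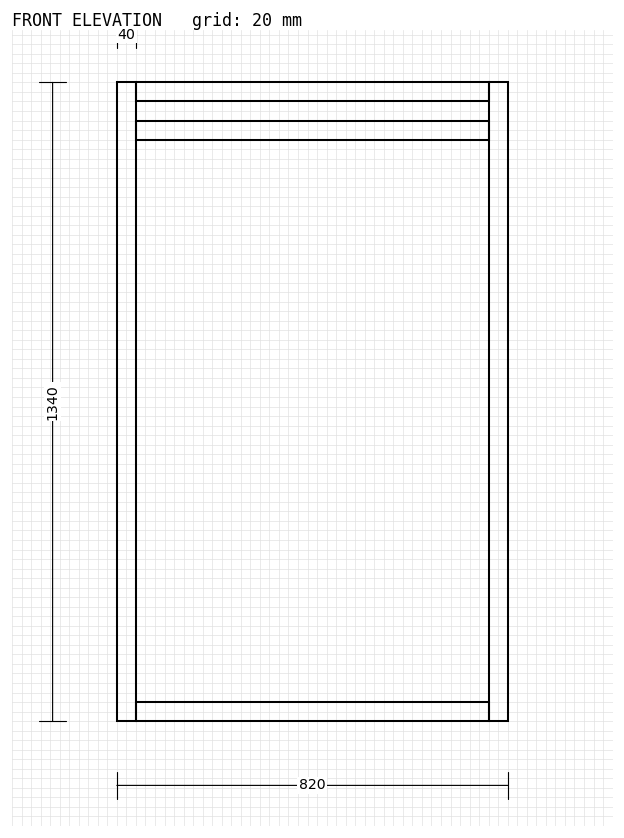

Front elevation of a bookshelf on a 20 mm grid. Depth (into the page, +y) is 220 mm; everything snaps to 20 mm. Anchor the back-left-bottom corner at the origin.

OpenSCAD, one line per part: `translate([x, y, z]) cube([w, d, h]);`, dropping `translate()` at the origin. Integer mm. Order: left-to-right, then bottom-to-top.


cube([40, 220, 1340]);
translate([40, 0, 0]) cube([740, 220, 40]);
translate([40, 0, 1220]) cube([740, 220, 40]);
translate([40, 0, 1300]) cube([740, 220, 40]);
translate([780, 0, 0]) cube([40, 220, 1340]);


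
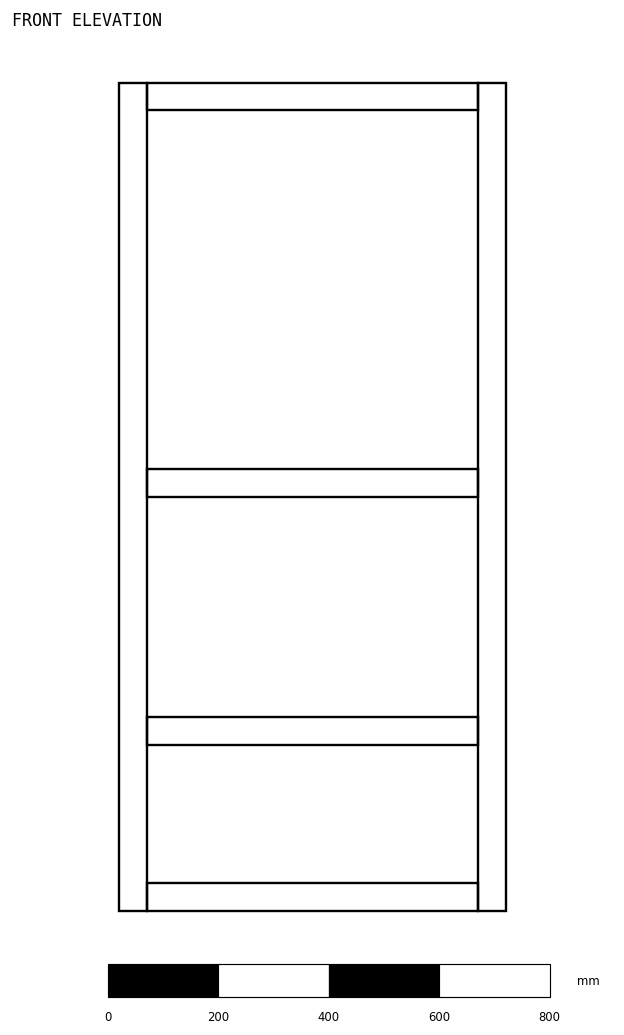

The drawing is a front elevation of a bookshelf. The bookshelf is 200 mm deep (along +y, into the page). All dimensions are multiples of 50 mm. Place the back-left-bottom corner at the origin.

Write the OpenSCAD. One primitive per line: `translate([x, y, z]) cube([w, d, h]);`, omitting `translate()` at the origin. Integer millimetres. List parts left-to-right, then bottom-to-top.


cube([50, 200, 1500]);
translate([50, 0, 0]) cube([600, 200, 50]);
translate([50, 0, 300]) cube([600, 200, 50]);
translate([50, 0, 750]) cube([600, 200, 50]);
translate([50, 0, 1450]) cube([600, 200, 50]);
translate([650, 0, 0]) cube([50, 200, 1500]);


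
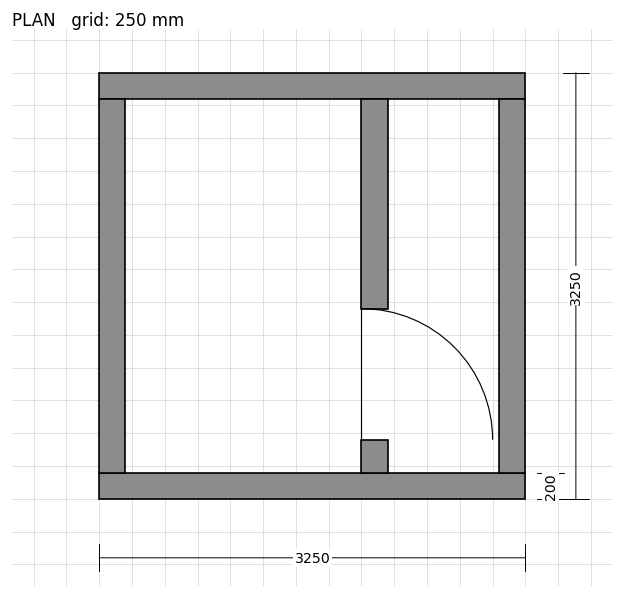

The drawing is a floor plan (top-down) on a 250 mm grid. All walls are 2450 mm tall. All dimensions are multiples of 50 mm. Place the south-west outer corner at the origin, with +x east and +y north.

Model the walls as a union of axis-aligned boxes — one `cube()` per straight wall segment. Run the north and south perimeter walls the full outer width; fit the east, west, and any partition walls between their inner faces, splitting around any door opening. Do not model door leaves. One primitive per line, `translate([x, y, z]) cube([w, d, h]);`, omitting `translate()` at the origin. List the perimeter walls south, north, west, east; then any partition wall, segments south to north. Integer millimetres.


cube([3250, 200, 2450]);
translate([0, 3050, 0]) cube([3250, 200, 2450]);
translate([0, 200, 0]) cube([200, 2850, 2450]);
translate([3050, 200, 0]) cube([200, 2850, 2450]);
translate([2000, 200, 0]) cube([200, 250, 2450]);
translate([2000, 1450, 0]) cube([200, 1600, 2450]);


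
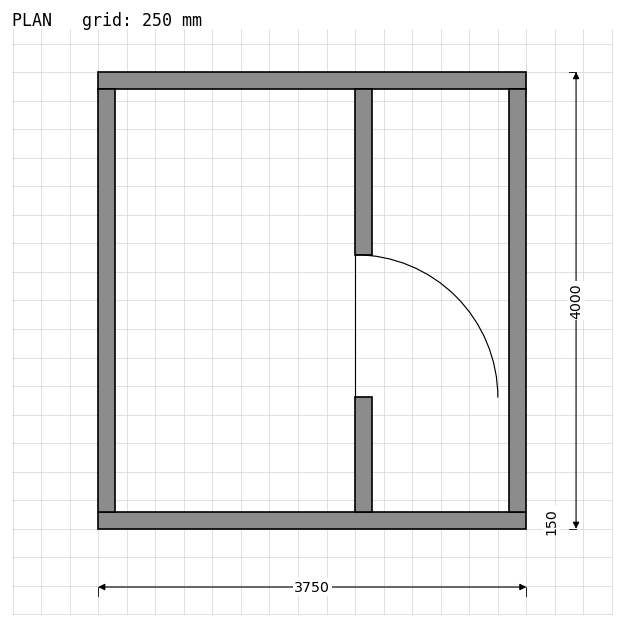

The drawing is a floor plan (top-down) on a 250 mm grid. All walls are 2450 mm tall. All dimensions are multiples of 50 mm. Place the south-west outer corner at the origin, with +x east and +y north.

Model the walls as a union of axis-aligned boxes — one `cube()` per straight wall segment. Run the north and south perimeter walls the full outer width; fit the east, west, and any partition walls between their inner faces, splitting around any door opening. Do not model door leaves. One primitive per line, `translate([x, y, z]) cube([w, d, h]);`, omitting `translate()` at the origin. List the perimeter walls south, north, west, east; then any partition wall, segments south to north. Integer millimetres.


cube([3750, 150, 2450]);
translate([0, 3850, 0]) cube([3750, 150, 2450]);
translate([0, 150, 0]) cube([150, 3700, 2450]);
translate([3600, 150, 0]) cube([150, 3700, 2450]);
translate([2250, 150, 0]) cube([150, 1000, 2450]);
translate([2250, 2400, 0]) cube([150, 1450, 2450]);
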